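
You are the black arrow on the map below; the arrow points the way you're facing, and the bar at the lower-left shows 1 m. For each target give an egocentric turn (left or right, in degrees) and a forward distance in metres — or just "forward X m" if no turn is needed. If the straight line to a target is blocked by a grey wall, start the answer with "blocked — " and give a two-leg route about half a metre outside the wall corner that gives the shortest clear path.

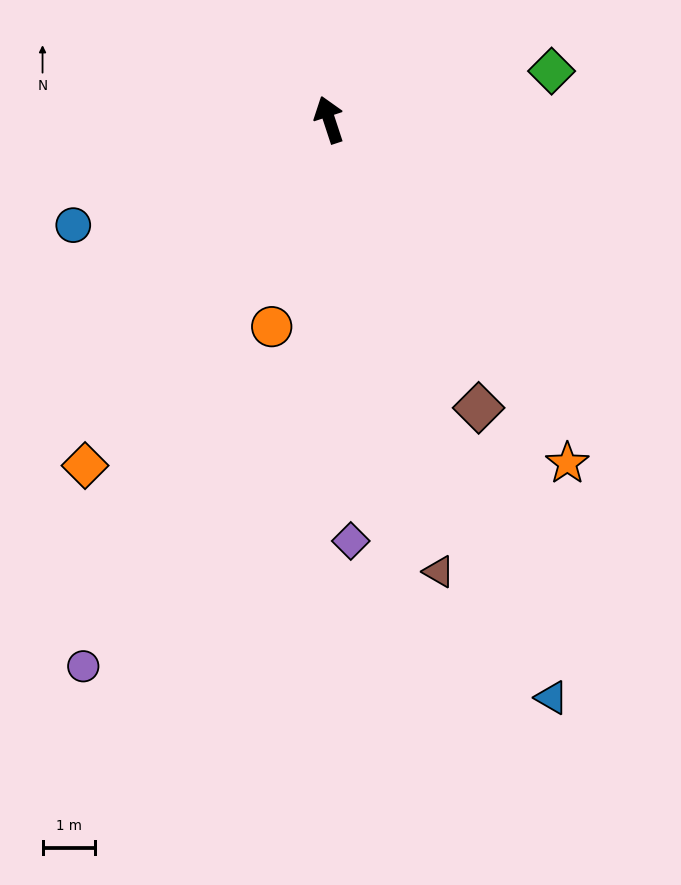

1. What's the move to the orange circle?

turn left 146°, forward 4.1 m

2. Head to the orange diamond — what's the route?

turn left 127°, forward 8.0 m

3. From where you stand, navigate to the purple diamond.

turn left 165°, forward 8.0 m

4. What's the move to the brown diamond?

turn right 171°, forward 6.1 m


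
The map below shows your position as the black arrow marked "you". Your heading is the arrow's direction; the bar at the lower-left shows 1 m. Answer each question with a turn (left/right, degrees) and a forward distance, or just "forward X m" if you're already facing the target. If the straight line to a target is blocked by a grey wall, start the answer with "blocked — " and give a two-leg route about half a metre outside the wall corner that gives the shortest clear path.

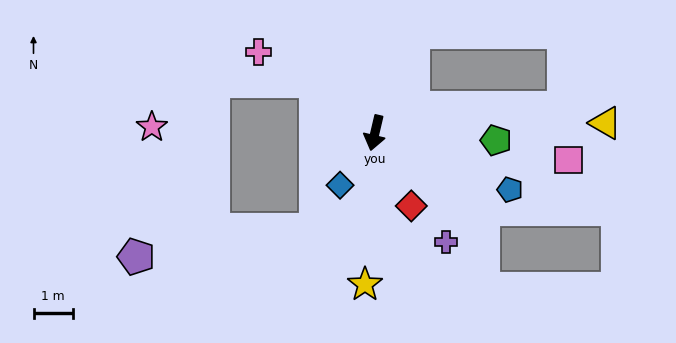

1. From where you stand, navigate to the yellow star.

turn left 9°, forward 3.8 m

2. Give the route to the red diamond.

turn left 40°, forward 2.1 m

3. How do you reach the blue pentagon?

turn left 80°, forward 3.7 m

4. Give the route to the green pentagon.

turn left 100°, forward 3.1 m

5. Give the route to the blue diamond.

turn right 20°, forward 1.6 m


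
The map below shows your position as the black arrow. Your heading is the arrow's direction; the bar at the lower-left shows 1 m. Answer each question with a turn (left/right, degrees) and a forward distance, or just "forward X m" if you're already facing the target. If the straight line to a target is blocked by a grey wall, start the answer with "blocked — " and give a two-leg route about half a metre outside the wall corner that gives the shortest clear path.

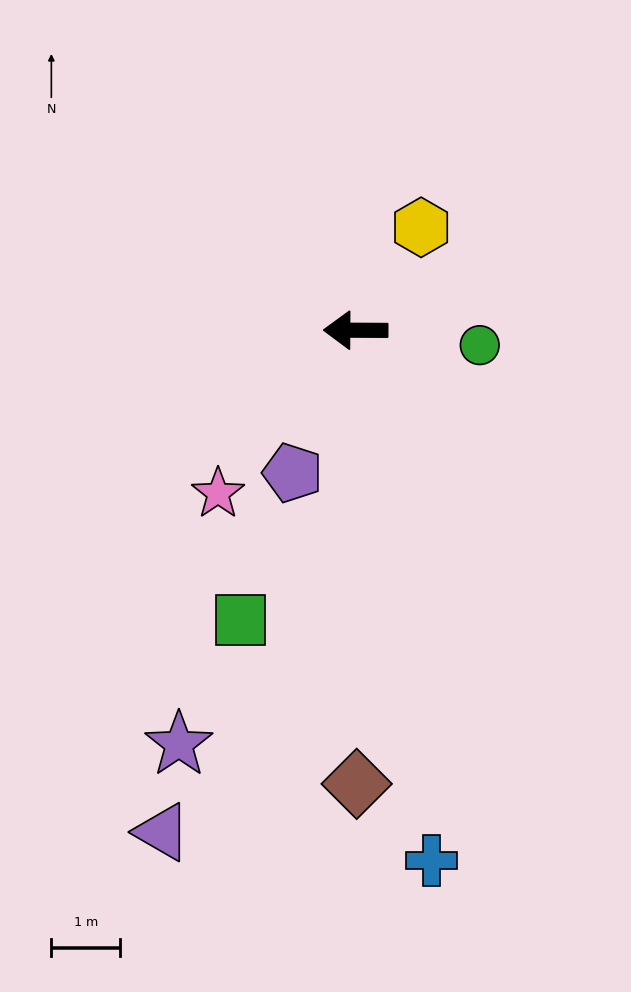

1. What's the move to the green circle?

turn left 173°, forward 1.8 m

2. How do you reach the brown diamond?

turn left 90°, forward 6.6 m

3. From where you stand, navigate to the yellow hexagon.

turn right 122°, forward 1.8 m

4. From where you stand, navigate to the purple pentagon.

turn left 66°, forward 2.3 m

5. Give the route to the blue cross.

turn left 98°, forward 7.8 m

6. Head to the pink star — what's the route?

turn left 50°, forward 3.1 m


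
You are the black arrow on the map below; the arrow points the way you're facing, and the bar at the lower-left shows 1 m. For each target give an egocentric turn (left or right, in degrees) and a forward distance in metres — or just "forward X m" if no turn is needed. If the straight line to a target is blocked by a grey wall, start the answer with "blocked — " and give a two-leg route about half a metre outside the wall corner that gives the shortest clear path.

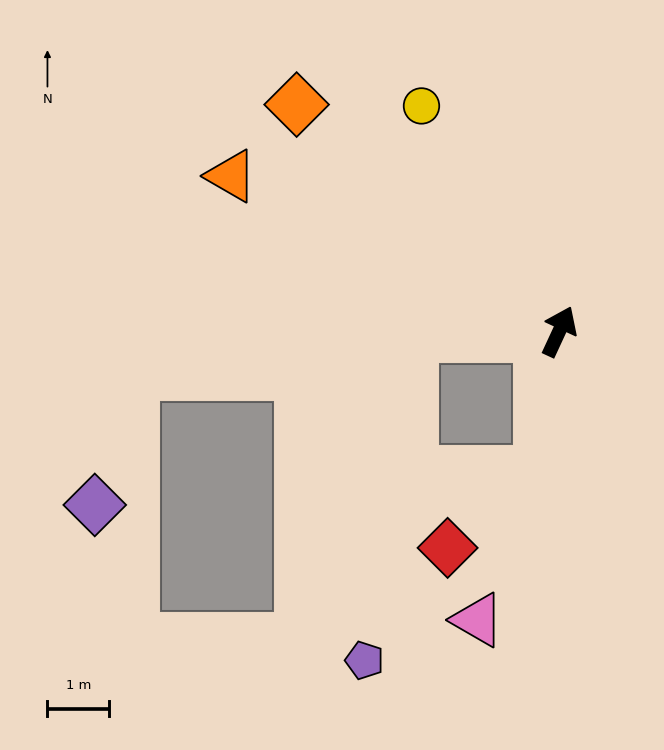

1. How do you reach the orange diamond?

turn left 74°, forward 5.6 m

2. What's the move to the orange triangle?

turn left 90°, forward 5.9 m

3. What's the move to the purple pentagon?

blocked — turn left 117°, forward 2.4 m, then turn left 79°, forward 5.3 m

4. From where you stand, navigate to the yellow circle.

turn left 56°, forward 4.3 m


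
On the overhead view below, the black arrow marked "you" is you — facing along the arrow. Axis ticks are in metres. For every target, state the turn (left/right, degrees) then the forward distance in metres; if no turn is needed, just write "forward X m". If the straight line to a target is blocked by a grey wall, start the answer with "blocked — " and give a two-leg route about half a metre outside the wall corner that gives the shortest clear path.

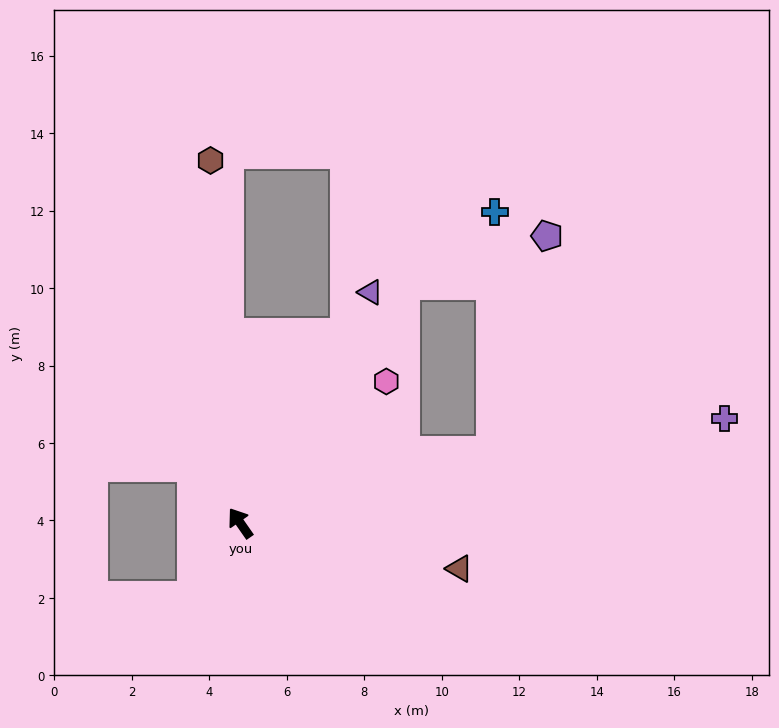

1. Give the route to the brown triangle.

turn right 137°, forward 5.8 m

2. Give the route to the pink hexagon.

turn right 81°, forward 5.3 m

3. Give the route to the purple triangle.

turn right 64°, forward 6.8 m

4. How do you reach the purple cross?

turn right 113°, forward 12.8 m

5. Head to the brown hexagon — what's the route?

turn right 30°, forward 9.4 m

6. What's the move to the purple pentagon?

blocked — turn right 69°, forward 7.5 m, then turn right 37°, forward 3.9 m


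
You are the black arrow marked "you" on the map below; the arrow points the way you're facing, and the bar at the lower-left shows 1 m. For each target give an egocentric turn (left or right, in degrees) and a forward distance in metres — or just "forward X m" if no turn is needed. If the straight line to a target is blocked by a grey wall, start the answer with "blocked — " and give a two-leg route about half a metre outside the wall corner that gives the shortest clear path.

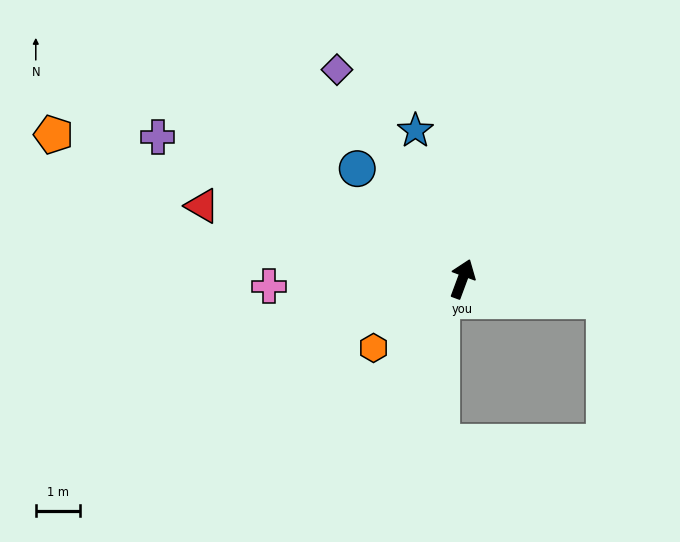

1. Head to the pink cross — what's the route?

turn left 113°, forward 4.4 m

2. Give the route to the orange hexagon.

turn left 148°, forward 2.5 m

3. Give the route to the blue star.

turn left 38°, forward 3.5 m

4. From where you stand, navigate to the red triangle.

turn left 95°, forward 6.1 m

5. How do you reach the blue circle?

turn left 64°, forward 3.4 m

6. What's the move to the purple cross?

turn left 85°, forward 7.6 m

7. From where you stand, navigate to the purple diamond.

turn left 51°, forward 5.5 m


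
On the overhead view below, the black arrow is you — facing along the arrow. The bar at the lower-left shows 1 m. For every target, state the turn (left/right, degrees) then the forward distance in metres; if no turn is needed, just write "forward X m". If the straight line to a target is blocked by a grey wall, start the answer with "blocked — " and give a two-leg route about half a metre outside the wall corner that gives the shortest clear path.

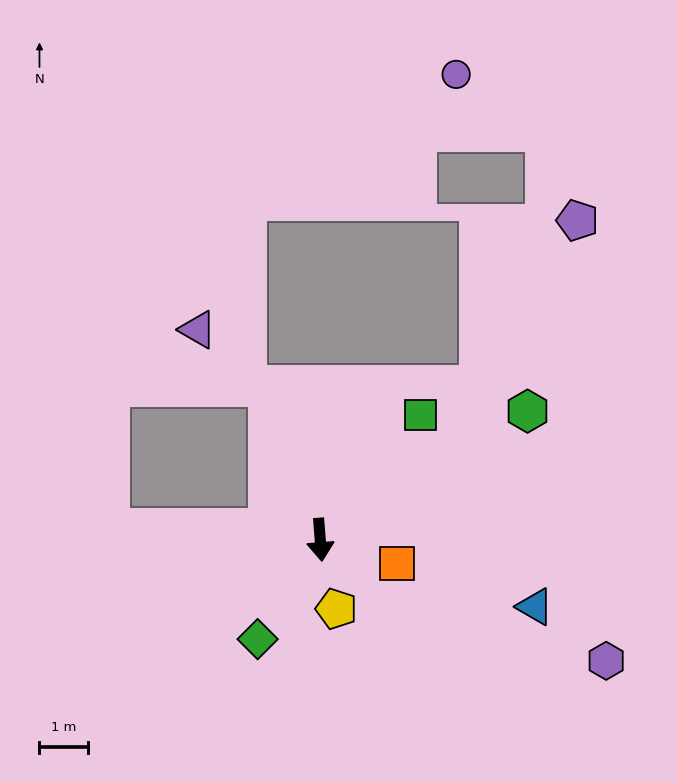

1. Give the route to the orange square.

turn left 68°, forward 1.7 m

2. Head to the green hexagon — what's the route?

turn left 117°, forward 5.1 m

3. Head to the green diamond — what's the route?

turn right 37°, forward 2.4 m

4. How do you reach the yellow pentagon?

turn left 9°, forward 1.5 m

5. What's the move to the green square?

turn left 137°, forward 3.3 m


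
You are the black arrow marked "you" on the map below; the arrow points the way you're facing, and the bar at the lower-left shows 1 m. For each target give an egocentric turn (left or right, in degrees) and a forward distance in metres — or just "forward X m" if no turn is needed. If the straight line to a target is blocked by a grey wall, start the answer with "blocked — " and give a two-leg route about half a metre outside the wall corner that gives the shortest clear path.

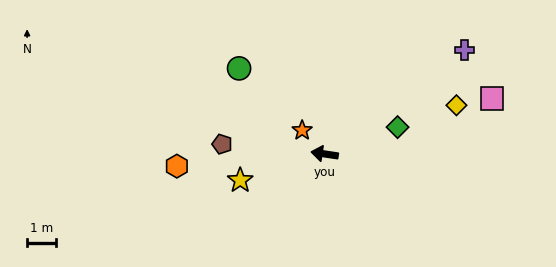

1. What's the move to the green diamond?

turn right 151°, forward 2.7 m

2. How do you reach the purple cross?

turn right 135°, forward 6.0 m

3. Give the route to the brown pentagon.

turn left 3°, forward 3.5 m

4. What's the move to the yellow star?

turn left 26°, forward 3.0 m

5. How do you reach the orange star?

turn right 38°, forward 1.1 m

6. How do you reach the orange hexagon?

turn left 13°, forward 5.1 m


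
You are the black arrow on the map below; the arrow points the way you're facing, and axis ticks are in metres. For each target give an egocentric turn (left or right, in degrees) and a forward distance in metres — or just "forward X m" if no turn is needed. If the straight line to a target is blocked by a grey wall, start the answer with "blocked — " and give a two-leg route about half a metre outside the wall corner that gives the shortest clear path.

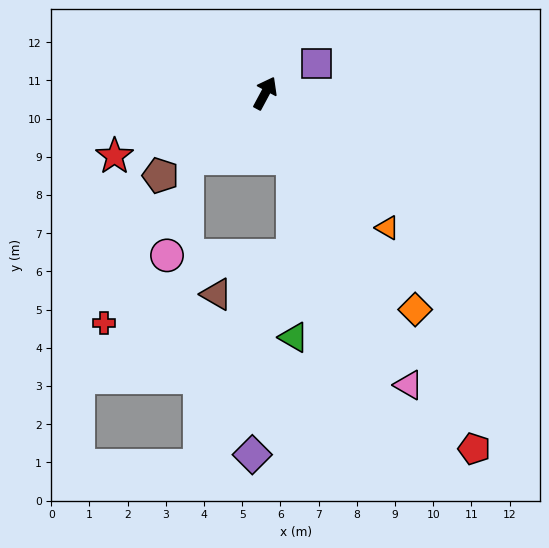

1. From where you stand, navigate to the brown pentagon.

turn left 156°, forward 3.5 m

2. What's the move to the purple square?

turn right 32°, forward 1.6 m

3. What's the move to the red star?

turn left 141°, forward 4.3 m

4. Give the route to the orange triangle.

turn right 110°, forward 4.8 m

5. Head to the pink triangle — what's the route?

turn right 126°, forward 8.5 m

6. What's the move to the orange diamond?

turn right 117°, forward 6.9 m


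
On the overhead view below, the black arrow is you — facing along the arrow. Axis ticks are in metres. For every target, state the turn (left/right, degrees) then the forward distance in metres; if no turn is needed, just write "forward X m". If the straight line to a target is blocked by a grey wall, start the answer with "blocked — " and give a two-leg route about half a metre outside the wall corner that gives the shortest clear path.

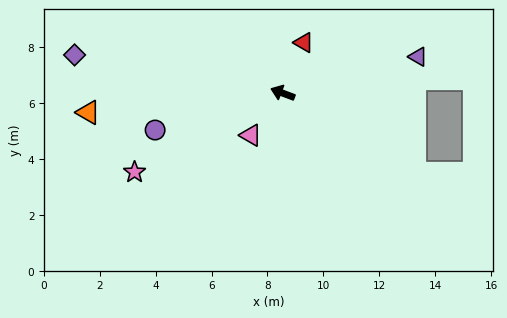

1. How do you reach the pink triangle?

turn left 73°, forward 1.9 m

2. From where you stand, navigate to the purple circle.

turn left 37°, forward 4.7 m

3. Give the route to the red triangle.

turn right 92°, forward 2.0 m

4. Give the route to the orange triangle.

turn left 26°, forward 7.0 m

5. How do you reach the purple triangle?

turn right 144°, forward 5.0 m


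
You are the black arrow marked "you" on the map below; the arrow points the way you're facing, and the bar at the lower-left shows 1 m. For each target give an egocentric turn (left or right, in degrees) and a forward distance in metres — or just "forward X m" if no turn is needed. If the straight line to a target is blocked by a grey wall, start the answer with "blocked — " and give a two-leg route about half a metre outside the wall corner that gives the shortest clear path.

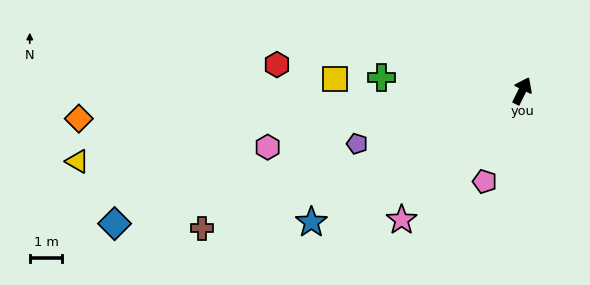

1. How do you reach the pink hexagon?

turn left 129°, forward 8.0 m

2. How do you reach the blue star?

turn left 148°, forward 7.6 m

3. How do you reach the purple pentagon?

turn left 134°, forward 5.3 m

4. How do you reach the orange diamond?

turn left 120°, forward 13.7 m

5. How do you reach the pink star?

turn left 163°, forward 5.4 m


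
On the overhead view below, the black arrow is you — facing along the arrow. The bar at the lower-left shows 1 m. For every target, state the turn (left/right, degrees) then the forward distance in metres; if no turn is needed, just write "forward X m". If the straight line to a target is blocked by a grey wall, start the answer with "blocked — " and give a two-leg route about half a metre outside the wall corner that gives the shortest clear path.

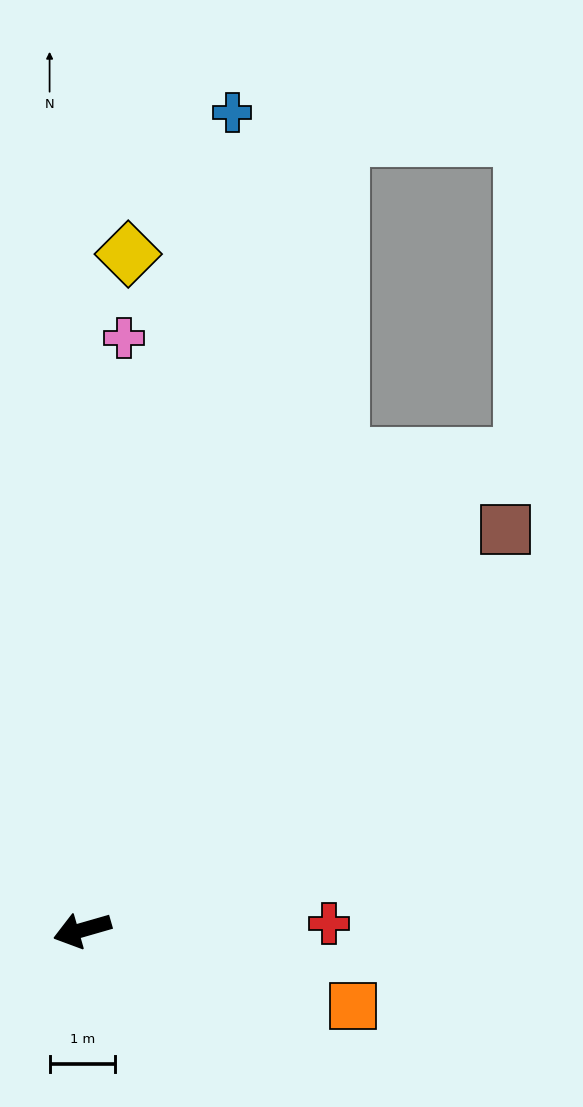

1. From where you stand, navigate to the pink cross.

turn right 110°, forward 9.1 m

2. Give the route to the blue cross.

turn right 116°, forward 12.7 m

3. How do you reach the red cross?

turn left 165°, forward 3.8 m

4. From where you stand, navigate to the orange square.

turn left 148°, forward 4.3 m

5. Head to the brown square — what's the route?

turn right 153°, forward 8.9 m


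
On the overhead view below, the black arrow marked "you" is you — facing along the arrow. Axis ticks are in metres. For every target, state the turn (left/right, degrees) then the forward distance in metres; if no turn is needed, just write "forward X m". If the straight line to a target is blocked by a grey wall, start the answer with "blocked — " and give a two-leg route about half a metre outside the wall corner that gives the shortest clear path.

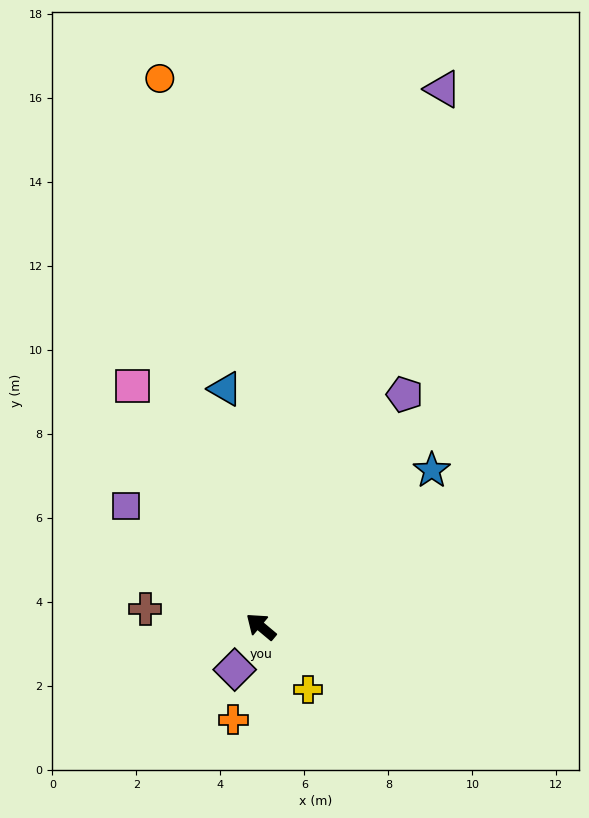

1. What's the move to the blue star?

turn right 98°, forward 5.5 m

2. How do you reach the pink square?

turn right 22°, forward 6.5 m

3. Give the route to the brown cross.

turn left 31°, forward 2.8 m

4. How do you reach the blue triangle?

turn right 42°, forward 5.7 m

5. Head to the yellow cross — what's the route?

turn left 167°, forward 1.9 m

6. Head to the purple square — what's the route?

forward 4.3 m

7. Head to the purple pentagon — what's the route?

turn right 82°, forward 6.5 m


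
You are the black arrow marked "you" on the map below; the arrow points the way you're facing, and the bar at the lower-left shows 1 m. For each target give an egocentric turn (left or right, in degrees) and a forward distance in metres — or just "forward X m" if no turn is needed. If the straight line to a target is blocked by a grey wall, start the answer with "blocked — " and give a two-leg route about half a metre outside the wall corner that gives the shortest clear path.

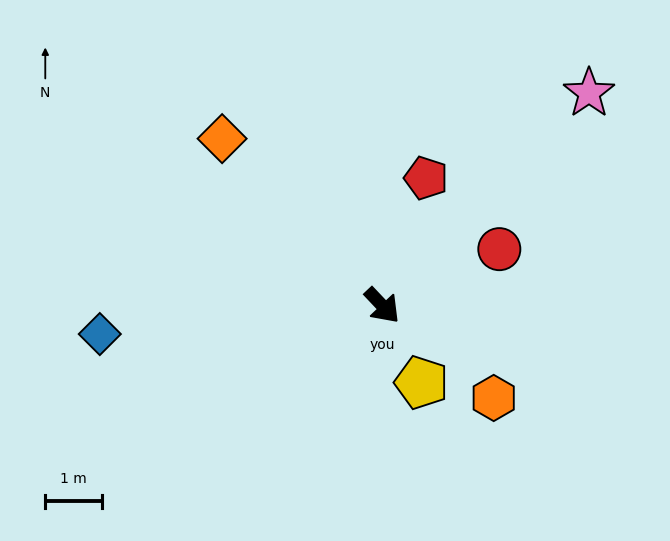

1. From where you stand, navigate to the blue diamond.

turn right 128°, forward 5.0 m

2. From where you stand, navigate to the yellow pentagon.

turn right 16°, forward 1.5 m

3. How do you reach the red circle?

turn left 72°, forward 2.3 m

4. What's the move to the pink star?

turn left 92°, forward 5.2 m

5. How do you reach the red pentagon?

turn left 118°, forward 2.4 m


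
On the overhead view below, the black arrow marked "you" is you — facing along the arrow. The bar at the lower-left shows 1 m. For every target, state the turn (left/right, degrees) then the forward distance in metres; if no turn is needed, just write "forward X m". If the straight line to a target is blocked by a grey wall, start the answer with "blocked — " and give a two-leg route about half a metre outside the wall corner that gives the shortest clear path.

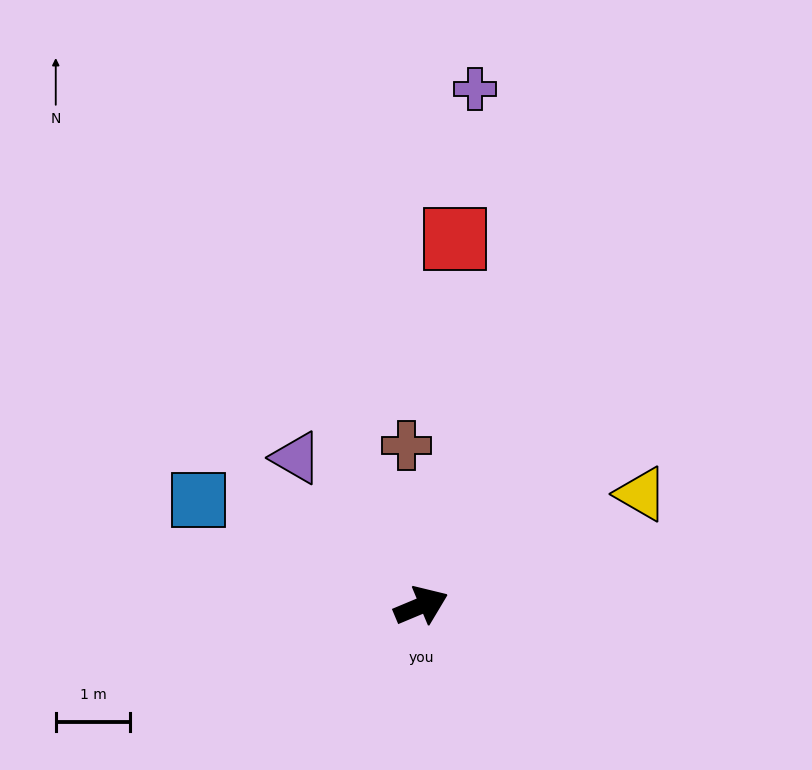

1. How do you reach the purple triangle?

turn left 107°, forward 2.6 m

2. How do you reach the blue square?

turn left 132°, forward 3.3 m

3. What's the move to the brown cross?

turn left 72°, forward 2.2 m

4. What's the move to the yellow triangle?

turn left 4°, forward 3.3 m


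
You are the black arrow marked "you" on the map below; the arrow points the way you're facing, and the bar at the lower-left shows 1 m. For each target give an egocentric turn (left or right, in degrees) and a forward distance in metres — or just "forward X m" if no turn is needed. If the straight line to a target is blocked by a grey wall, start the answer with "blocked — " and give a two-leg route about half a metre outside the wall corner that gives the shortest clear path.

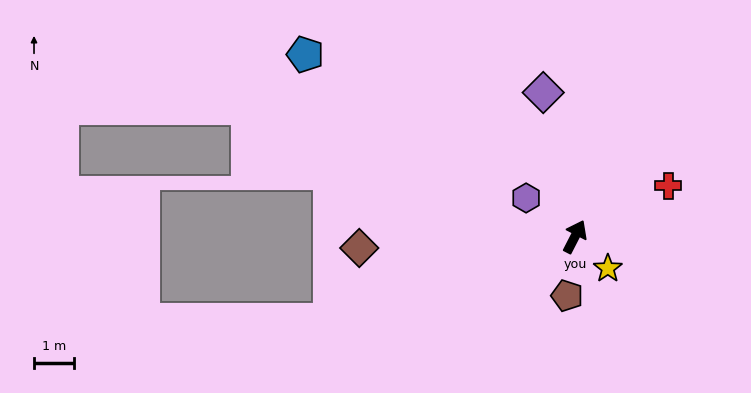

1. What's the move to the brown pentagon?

turn right 160°, forward 1.5 m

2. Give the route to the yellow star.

turn right 107°, forward 1.1 m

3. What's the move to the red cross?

turn right 34°, forward 2.7 m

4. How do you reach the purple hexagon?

turn left 79°, forward 1.6 m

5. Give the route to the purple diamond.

turn left 40°, forward 3.7 m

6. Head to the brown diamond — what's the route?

turn left 120°, forward 5.4 m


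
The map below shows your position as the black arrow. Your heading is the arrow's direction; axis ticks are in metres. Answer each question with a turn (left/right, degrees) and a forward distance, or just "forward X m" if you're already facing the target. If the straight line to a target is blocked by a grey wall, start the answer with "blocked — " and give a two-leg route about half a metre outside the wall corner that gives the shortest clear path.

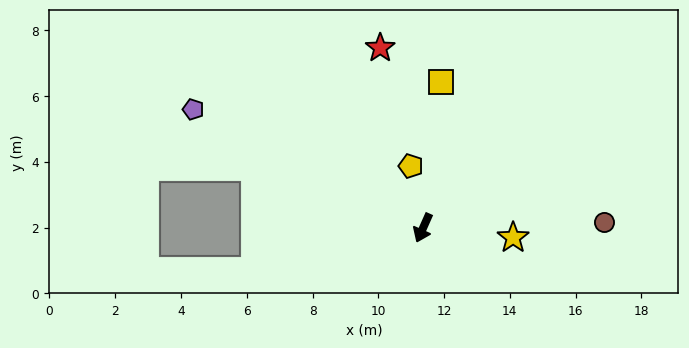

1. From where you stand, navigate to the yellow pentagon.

turn right 145°, forward 1.9 m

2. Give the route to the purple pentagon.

turn right 93°, forward 7.9 m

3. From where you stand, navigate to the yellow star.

turn left 108°, forward 2.8 m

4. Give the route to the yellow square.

turn right 163°, forward 4.5 m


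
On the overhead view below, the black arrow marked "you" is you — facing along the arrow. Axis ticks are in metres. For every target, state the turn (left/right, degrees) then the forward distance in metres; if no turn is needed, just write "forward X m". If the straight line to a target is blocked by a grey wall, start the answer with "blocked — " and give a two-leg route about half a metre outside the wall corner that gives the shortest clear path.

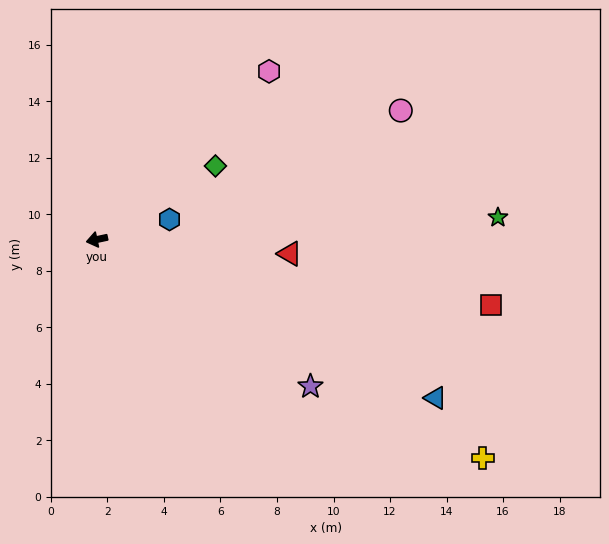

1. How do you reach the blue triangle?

turn left 143°, forward 13.2 m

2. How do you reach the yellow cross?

turn left 138°, forward 15.7 m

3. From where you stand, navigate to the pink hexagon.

turn right 148°, forward 8.5 m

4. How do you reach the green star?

turn left 171°, forward 14.2 m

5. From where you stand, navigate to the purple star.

turn left 133°, forward 9.2 m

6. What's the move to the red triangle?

turn left 164°, forward 6.8 m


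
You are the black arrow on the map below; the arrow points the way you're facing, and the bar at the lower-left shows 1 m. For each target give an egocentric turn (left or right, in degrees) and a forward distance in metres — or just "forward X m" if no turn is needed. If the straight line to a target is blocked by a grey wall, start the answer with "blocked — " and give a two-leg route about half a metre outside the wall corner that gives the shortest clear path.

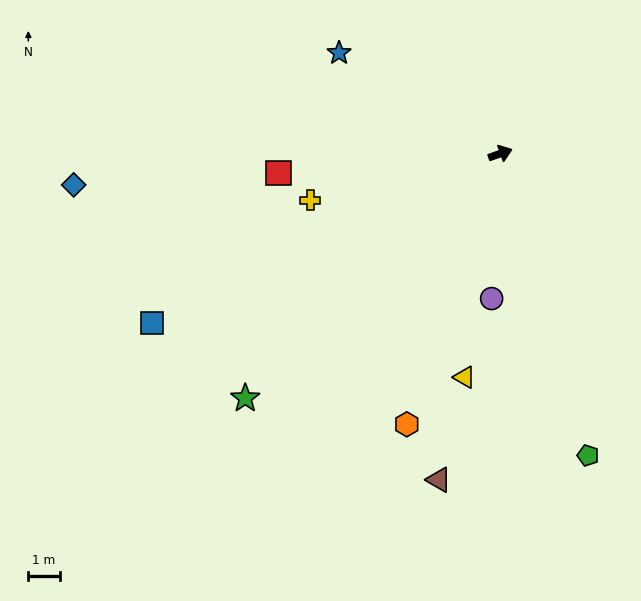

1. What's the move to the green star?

turn right 156°, forward 11.3 m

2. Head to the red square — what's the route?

turn left 166°, forward 7.1 m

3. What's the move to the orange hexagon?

turn right 129°, forward 9.2 m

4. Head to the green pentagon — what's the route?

turn right 93°, forward 10.1 m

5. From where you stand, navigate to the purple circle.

turn right 113°, forward 4.6 m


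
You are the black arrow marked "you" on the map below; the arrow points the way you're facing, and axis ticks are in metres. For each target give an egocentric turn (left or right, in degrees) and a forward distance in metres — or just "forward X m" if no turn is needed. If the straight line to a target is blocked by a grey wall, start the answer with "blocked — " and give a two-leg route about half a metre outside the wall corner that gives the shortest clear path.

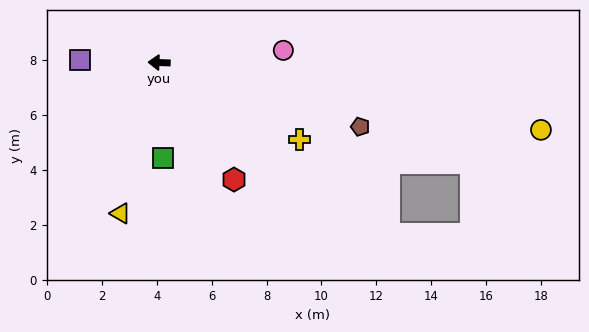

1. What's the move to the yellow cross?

turn left 153°, forward 5.8 m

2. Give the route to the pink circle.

turn right 172°, forward 4.5 m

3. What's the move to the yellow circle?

turn left 172°, forward 14.1 m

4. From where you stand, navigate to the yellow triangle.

turn left 78°, forward 5.7 m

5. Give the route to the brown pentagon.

turn left 164°, forward 7.7 m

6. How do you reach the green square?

turn left 94°, forward 3.5 m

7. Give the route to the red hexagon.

turn left 125°, forward 5.1 m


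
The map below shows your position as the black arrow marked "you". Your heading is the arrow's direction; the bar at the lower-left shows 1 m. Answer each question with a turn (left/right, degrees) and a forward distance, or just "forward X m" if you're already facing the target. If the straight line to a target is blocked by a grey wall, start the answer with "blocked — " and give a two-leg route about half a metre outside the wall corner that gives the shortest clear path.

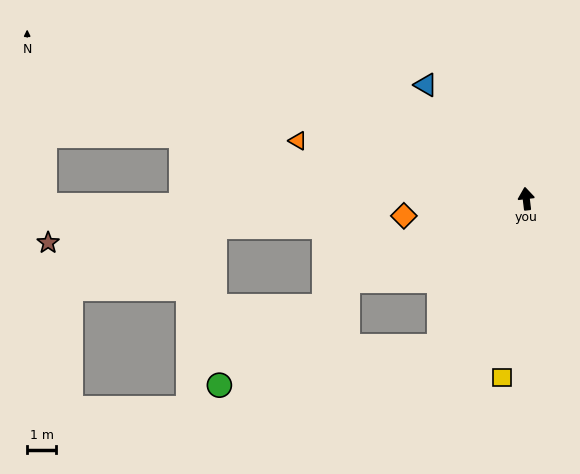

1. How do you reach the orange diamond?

turn left 91°, forward 4.3 m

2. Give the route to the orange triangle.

turn left 69°, forward 8.2 m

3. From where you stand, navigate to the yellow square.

turn left 166°, forward 6.3 m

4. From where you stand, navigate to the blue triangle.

turn left 35°, forward 5.3 m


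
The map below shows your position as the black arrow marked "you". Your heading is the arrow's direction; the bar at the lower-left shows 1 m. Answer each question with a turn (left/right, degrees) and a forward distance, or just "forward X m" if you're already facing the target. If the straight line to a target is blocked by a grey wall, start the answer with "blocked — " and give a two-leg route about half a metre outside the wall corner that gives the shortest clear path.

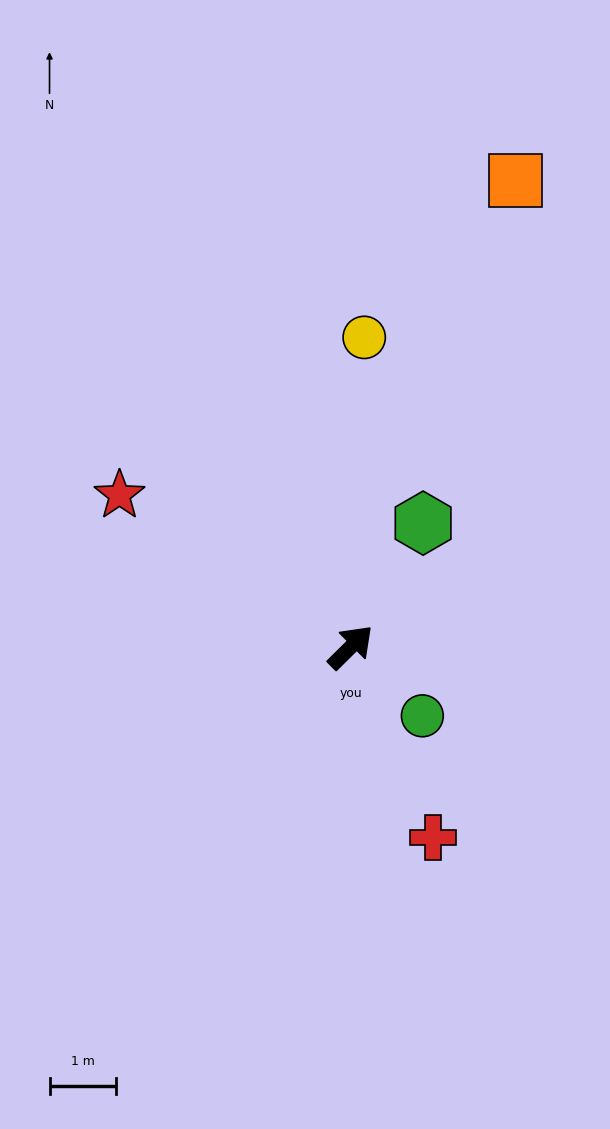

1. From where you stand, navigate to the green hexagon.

turn left 15°, forward 2.2 m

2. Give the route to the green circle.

turn right 89°, forward 1.5 m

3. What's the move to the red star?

turn left 102°, forward 4.2 m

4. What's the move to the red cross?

turn right 111°, forward 3.1 m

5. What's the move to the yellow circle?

turn left 43°, forward 4.7 m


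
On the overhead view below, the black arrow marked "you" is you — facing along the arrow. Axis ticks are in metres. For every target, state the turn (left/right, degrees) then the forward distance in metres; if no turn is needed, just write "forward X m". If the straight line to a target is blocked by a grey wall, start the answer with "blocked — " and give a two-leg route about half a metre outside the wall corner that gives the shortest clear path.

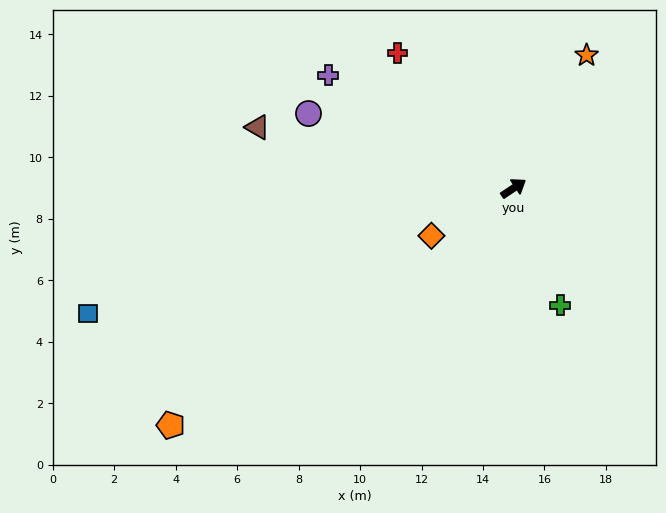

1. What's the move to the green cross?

turn right 102°, forward 4.1 m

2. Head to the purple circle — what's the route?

turn left 126°, forward 7.1 m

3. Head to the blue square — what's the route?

turn left 163°, forward 14.4 m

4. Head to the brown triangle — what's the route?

turn left 133°, forward 8.6 m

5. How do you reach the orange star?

turn left 28°, forward 4.9 m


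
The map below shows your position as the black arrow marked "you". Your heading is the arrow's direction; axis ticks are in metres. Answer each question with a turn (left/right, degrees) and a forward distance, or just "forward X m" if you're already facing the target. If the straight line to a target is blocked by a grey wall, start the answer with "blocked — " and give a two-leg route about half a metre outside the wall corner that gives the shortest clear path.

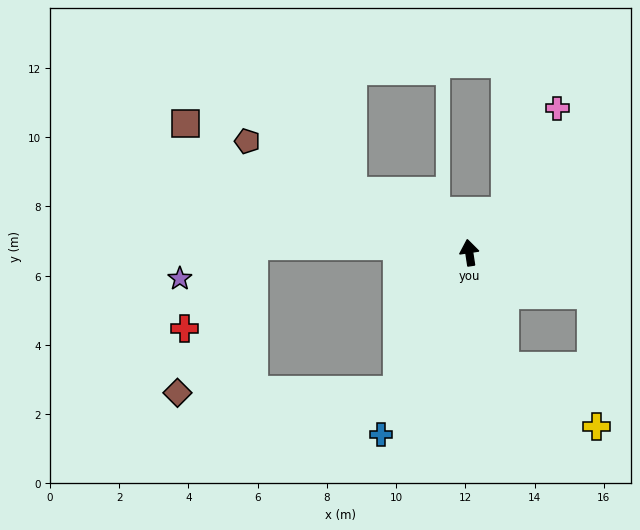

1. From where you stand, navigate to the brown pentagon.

turn left 55°, forward 7.2 m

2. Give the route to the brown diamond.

blocked — turn left 144°, forward 4.5 m, then turn right 62°, forward 6.3 m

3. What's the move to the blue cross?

turn left 145°, forward 5.8 m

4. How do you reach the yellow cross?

blocked — turn right 171°, forward 3.4 m, then turn left 39°, forward 3.2 m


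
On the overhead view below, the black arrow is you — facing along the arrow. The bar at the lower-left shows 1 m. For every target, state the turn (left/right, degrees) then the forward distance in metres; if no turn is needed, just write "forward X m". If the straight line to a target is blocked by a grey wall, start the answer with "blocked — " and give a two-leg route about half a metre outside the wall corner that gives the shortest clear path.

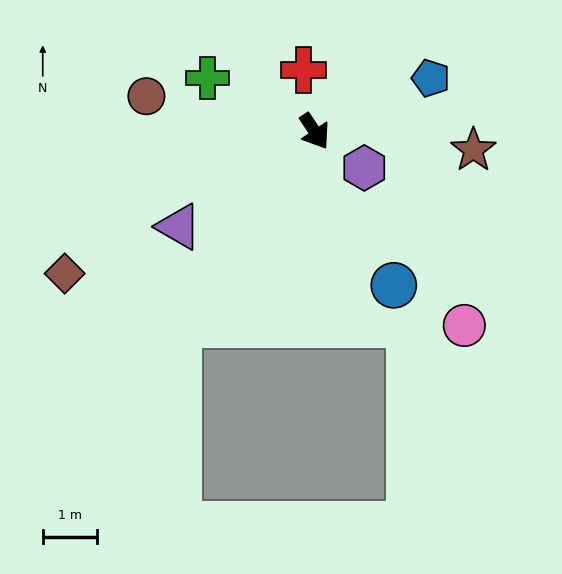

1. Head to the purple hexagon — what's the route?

turn left 20°, forward 1.1 m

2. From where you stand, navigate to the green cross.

turn right 150°, forward 2.2 m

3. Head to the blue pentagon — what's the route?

turn left 81°, forward 2.3 m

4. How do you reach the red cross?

turn left 157°, forward 1.1 m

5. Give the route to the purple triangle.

turn right 89°, forward 3.0 m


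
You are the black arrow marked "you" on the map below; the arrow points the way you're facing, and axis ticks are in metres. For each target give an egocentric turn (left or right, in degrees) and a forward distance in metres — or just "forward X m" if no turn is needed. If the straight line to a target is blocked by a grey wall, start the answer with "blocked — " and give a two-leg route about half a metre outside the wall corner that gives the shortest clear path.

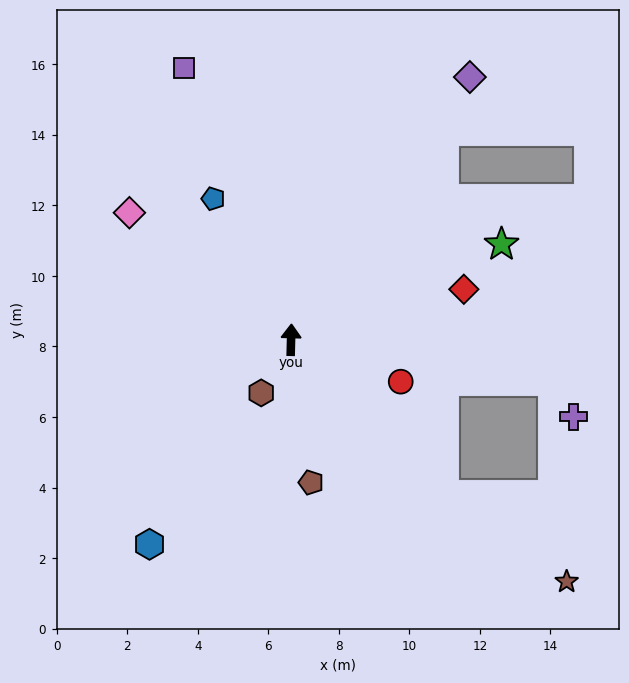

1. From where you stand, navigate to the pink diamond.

turn left 53°, forward 5.8 m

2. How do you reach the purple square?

turn left 23°, forward 8.3 m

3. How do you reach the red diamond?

turn right 72°, forward 5.1 m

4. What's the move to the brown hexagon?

turn left 152°, forward 1.7 m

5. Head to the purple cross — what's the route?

blocked — turn right 98°, forward 7.5 m, then turn right 50°, forward 1.2 m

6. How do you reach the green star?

turn right 64°, forward 6.6 m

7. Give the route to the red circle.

turn right 109°, forward 3.3 m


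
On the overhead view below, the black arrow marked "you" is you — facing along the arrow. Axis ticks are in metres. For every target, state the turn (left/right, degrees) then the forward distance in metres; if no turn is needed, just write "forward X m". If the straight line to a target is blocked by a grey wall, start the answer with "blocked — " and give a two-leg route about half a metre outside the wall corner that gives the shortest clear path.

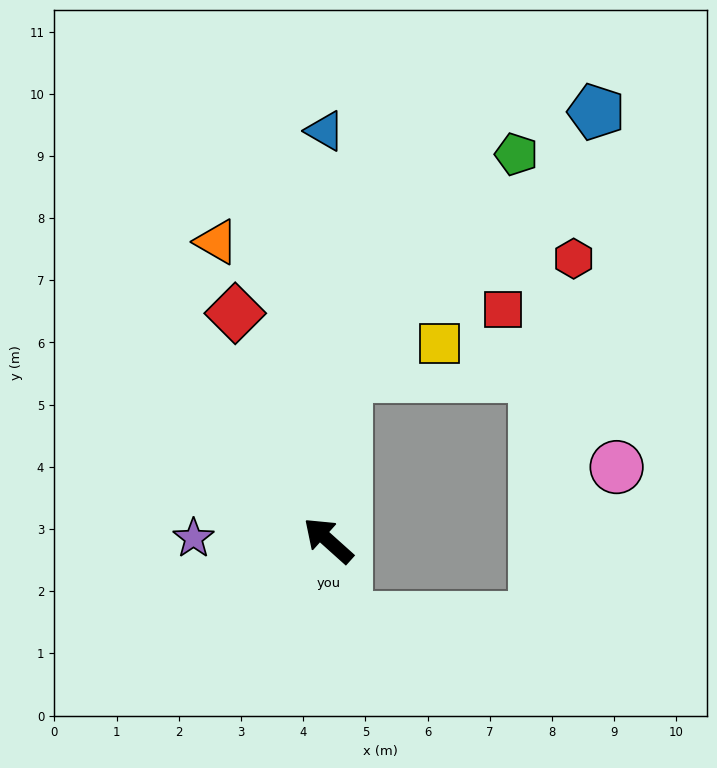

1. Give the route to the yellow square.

blocked — turn right 54°, forward 2.7 m, then turn right 65°, forward 1.6 m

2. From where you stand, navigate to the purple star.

turn left 41°, forward 2.2 m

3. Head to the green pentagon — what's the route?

blocked — turn right 54°, forward 2.7 m, then turn right 32°, forward 4.5 m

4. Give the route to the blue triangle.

turn right 48°, forward 6.6 m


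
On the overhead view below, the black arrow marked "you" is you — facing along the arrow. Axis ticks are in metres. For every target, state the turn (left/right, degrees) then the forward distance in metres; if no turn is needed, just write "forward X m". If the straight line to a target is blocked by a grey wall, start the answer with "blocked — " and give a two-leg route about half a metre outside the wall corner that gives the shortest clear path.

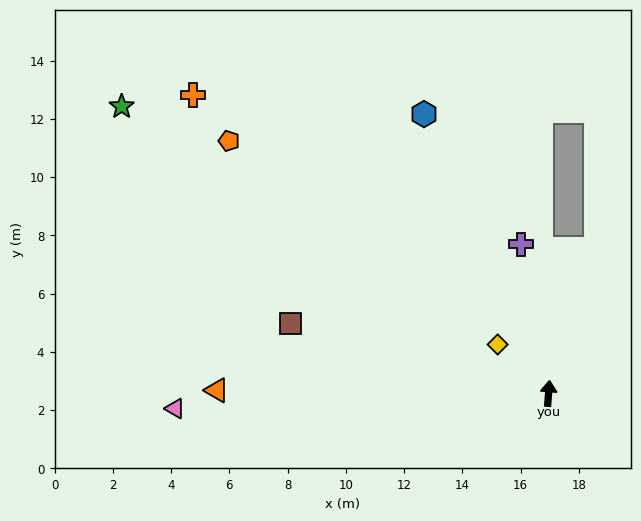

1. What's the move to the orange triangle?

turn left 94°, forward 11.4 m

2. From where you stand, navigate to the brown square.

turn left 79°, forward 9.2 m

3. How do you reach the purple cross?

turn left 15°, forward 5.2 m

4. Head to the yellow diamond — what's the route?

turn left 51°, forward 2.4 m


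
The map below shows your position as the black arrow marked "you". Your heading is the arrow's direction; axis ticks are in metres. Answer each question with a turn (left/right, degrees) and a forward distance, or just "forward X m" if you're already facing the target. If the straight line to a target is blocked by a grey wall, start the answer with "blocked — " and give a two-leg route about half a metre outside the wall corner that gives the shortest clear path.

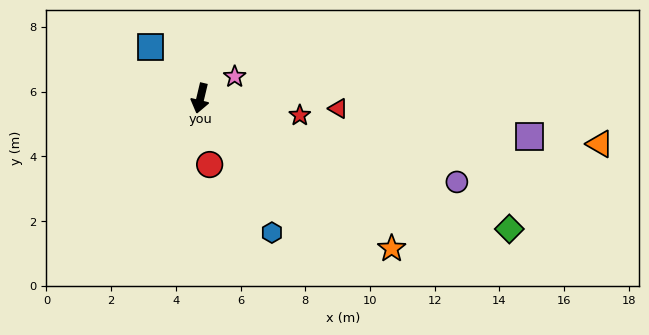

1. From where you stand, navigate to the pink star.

turn left 136°, forward 1.3 m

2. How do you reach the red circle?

turn left 21°, forward 2.1 m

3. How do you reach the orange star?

turn left 65°, forward 7.5 m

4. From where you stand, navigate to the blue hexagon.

turn left 41°, forward 4.7 m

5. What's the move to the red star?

turn left 94°, forward 3.1 m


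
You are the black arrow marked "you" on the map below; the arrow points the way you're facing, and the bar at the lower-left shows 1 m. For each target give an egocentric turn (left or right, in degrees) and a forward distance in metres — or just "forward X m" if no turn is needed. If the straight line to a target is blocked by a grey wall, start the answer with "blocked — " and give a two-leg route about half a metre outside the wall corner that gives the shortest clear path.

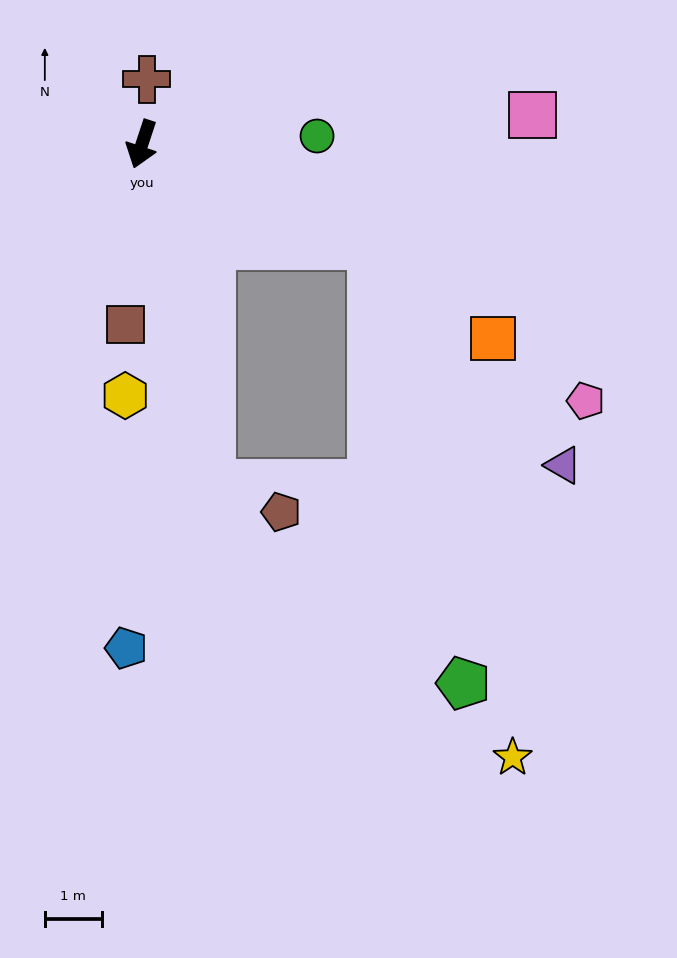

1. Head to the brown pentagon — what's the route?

blocked — turn left 30°, forward 6.1 m, then turn left 56°, forward 1.3 m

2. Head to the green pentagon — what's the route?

blocked — turn left 84°, forward 4.4 m, then turn right 54°, forward 7.9 m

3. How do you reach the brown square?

turn left 13°, forward 3.2 m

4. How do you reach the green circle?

turn left 111°, forward 3.1 m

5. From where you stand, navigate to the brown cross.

turn right 166°, forward 1.1 m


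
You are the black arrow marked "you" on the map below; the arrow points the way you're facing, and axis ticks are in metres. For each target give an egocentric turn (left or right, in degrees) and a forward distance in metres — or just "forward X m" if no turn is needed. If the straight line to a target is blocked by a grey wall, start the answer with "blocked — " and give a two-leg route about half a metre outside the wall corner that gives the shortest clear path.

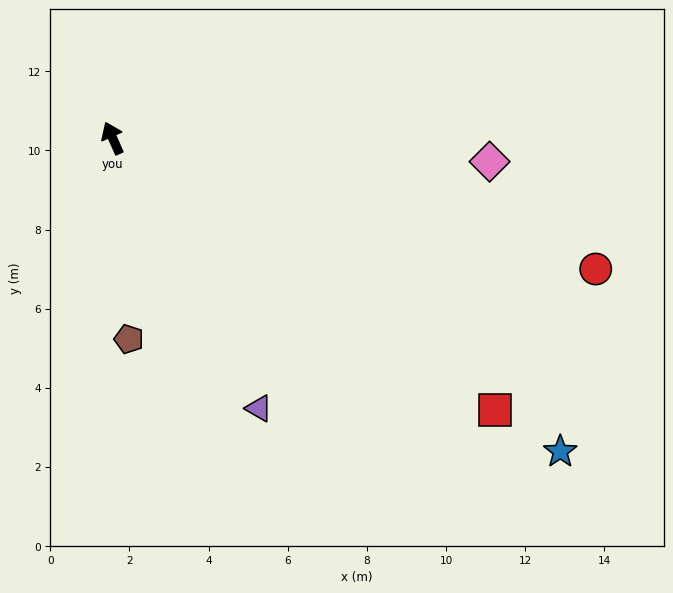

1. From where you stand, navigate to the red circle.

turn right 129°, forward 12.6 m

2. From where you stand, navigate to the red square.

turn right 149°, forward 11.9 m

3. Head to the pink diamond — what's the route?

turn right 117°, forward 9.5 m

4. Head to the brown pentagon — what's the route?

turn left 161°, forward 5.1 m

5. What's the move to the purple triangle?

turn right 175°, forward 7.8 m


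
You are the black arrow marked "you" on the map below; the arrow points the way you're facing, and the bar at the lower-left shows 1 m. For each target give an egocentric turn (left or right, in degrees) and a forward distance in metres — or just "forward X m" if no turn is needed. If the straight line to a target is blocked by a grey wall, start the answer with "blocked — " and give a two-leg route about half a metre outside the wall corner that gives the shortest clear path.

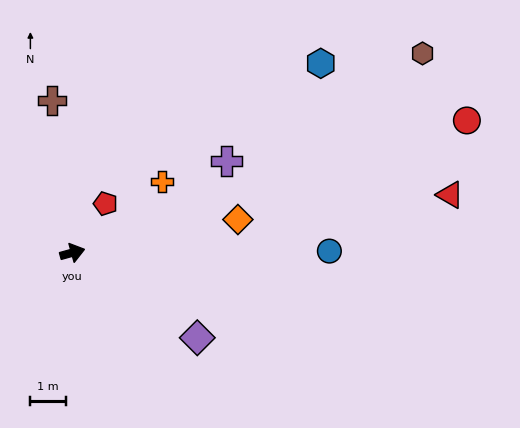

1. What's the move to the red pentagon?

turn left 40°, forward 1.7 m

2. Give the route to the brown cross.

turn left 82°, forward 4.3 m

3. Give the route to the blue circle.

turn right 15°, forward 7.2 m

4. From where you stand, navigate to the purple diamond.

turn right 50°, forward 4.2 m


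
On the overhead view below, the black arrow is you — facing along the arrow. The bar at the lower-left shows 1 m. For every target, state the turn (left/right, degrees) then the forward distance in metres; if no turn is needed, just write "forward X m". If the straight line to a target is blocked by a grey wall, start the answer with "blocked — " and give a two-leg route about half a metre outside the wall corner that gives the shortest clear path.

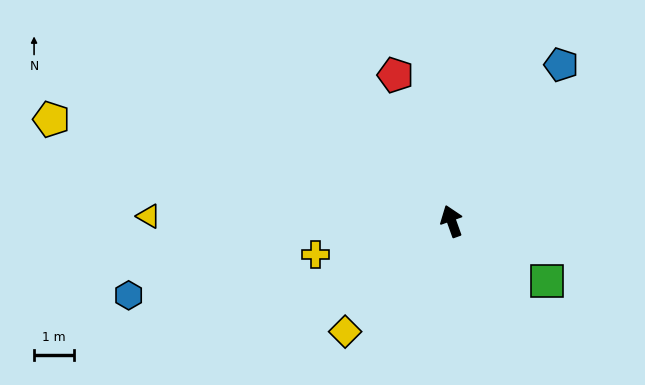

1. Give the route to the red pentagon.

forward 3.9 m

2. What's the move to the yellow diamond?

turn left 116°, forward 3.8 m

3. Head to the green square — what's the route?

turn right 142°, forward 2.8 m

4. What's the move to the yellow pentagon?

turn left 56°, forward 10.2 m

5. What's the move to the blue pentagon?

turn right 55°, forward 4.7 m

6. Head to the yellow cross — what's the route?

turn left 84°, forward 3.5 m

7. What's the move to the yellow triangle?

turn left 69°, forward 7.5 m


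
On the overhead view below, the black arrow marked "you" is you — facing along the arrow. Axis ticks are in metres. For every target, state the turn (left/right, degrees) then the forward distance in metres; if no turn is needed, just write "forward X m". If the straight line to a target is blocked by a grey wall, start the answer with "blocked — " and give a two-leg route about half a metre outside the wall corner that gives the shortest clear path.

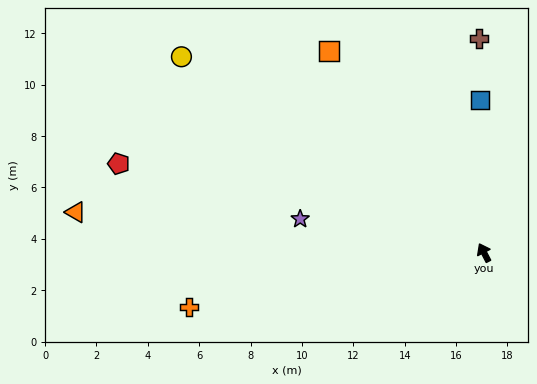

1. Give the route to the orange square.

turn left 10°, forward 9.9 m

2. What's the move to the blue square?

turn right 26°, forward 6.0 m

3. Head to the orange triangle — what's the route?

turn left 57°, forward 16.0 m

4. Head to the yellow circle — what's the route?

turn left 30°, forward 14.0 m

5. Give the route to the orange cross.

turn left 73°, forward 11.7 m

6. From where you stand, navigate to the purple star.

turn left 52°, forward 7.3 m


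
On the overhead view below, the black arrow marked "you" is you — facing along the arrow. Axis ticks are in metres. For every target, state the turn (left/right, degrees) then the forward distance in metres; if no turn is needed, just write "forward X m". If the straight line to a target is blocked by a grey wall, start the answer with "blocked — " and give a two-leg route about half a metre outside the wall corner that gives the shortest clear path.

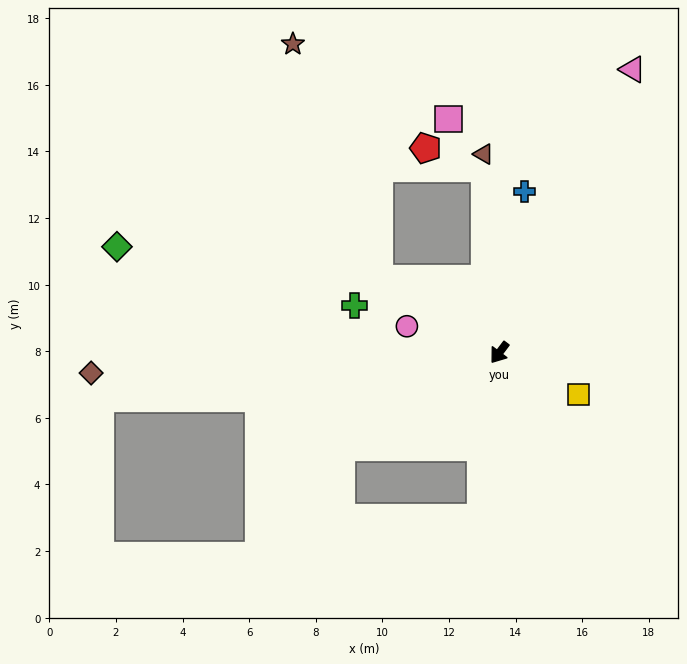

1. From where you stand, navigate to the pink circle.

turn right 69°, forward 2.9 m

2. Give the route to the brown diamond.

turn right 50°, forward 12.3 m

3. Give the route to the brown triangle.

turn right 138°, forward 6.0 m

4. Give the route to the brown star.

blocked — turn right 85°, forward 4.2 m, then turn right 38°, forward 7.5 m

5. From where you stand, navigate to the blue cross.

turn right 152°, forward 4.9 m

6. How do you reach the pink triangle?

turn right 168°, forward 9.4 m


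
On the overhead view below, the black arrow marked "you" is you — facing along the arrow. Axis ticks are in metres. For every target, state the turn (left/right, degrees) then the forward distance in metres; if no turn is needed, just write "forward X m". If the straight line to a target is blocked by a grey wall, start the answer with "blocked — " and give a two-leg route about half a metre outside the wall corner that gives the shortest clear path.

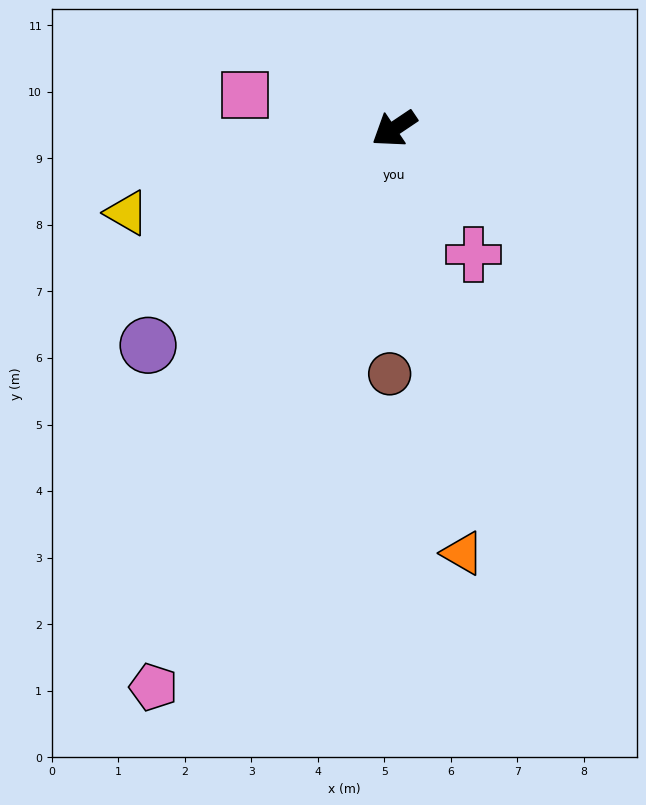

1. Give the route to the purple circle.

turn left 7°, forward 4.9 m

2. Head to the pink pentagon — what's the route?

turn left 33°, forward 9.1 m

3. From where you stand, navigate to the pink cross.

turn left 88°, forward 2.2 m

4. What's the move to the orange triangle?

turn left 65°, forward 6.5 m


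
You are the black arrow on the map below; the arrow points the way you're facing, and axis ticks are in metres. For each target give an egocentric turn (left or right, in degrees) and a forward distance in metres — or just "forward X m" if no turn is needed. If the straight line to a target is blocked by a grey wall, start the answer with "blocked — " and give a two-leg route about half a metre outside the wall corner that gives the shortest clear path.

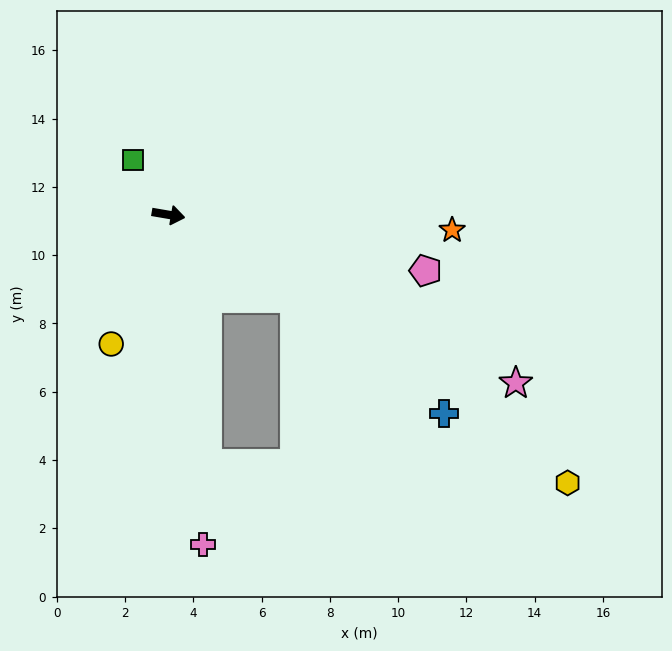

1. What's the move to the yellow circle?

turn right 104°, forward 4.1 m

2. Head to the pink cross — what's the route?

turn right 74°, forward 9.7 m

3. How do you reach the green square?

turn left 133°, forward 1.9 m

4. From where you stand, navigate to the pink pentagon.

turn right 3°, forward 7.7 m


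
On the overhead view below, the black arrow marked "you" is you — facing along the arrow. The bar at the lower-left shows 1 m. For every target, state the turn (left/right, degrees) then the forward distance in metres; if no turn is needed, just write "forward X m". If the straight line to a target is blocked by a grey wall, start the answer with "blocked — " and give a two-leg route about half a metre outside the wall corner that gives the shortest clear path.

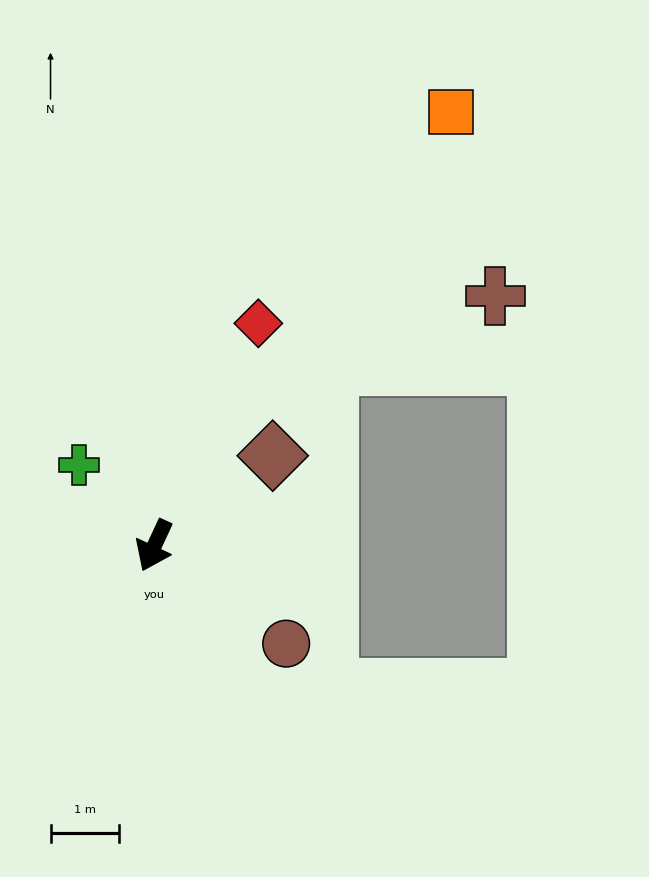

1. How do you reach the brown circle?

turn left 78°, forward 2.4 m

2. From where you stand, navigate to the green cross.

turn right 112°, forward 1.6 m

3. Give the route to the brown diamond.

turn left 152°, forward 2.2 m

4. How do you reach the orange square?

turn left 171°, forward 7.6 m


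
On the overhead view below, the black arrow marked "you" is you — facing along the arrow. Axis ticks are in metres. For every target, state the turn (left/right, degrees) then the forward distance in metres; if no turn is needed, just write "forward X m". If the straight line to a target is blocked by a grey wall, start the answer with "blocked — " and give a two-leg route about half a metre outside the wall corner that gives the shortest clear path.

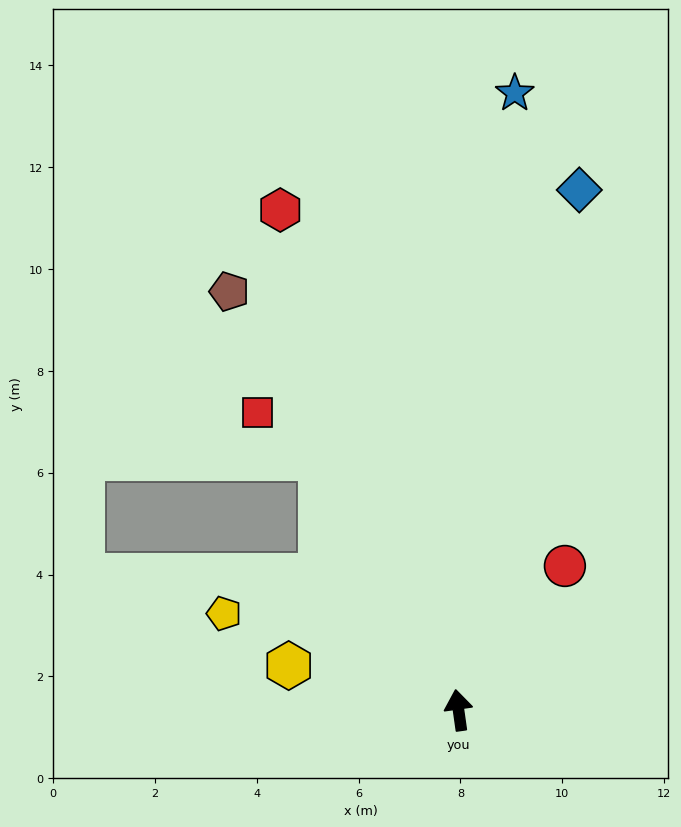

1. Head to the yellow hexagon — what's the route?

turn left 67°, forward 3.4 m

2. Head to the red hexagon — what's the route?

turn left 12°, forward 10.4 m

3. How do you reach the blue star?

turn right 13°, forward 12.2 m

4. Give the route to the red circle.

turn right 44°, forward 3.5 m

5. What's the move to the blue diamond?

turn right 21°, forward 10.5 m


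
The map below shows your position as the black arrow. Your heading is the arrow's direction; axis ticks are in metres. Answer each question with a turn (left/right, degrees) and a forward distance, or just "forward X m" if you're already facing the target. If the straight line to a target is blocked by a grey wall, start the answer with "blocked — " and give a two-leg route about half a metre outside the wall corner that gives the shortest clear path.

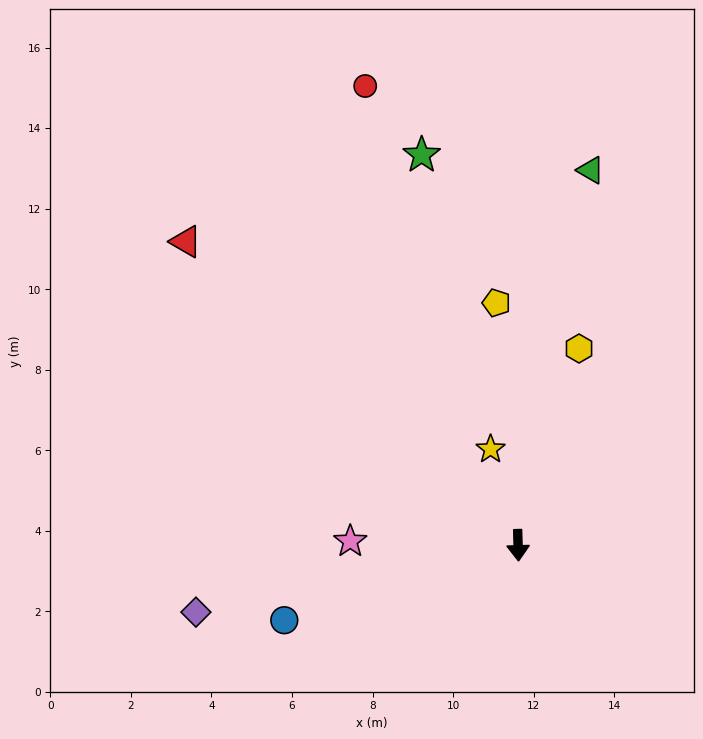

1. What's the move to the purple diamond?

turn right 80°, forward 8.2 m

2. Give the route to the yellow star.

turn right 166°, forward 2.5 m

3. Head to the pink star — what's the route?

turn right 93°, forward 4.2 m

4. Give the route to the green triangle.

turn left 167°, forward 9.5 m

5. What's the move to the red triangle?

turn right 134°, forward 11.2 m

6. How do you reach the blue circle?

turn right 74°, forward 6.1 m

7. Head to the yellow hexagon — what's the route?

turn left 161°, forward 5.1 m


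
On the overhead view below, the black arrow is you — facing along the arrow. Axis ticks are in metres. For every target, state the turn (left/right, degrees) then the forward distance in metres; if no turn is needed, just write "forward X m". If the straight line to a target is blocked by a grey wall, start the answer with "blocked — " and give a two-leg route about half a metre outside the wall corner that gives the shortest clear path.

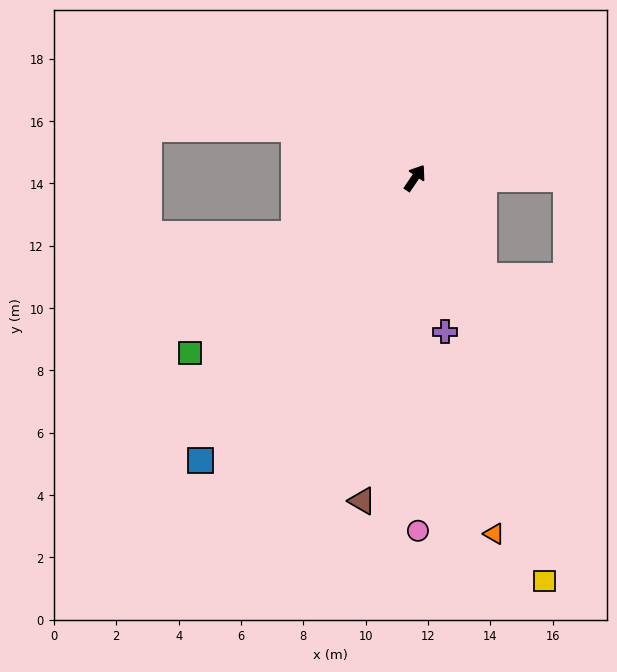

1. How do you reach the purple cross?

turn right 135°, forward 5.0 m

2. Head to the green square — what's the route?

turn left 162°, forward 9.2 m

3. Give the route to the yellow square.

turn right 128°, forward 13.6 m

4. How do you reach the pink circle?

turn right 145°, forward 11.3 m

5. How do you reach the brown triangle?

turn right 155°, forward 10.5 m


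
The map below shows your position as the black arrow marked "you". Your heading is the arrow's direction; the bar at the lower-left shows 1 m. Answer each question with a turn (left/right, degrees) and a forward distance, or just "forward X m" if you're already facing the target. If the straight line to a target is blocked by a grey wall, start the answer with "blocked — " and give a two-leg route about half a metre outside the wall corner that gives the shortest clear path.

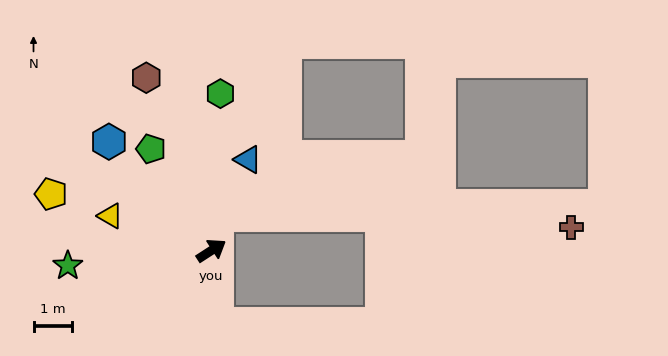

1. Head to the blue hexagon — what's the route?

turn left 100°, forward 3.9 m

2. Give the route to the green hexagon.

turn left 54°, forward 4.1 m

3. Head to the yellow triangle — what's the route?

turn left 128°, forward 2.8 m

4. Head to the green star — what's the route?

turn left 153°, forward 3.8 m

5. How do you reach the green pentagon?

turn left 88°, forward 3.1 m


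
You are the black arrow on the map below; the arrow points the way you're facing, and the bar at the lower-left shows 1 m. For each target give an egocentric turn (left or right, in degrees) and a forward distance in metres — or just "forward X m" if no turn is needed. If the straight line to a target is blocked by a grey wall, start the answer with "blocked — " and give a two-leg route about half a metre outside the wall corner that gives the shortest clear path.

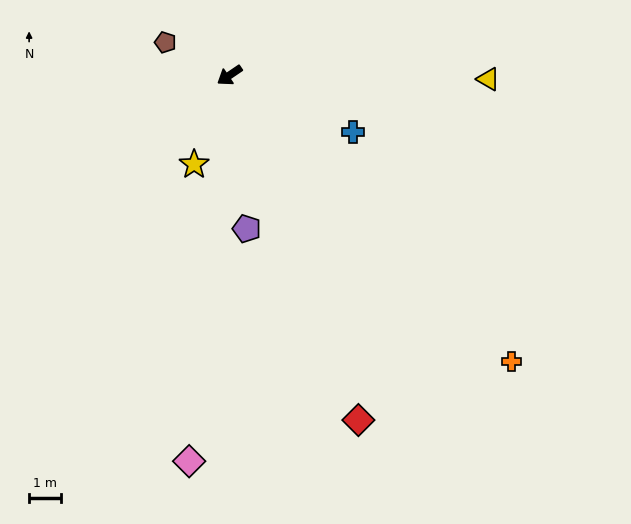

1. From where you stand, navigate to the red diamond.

turn left 76°, forward 11.5 m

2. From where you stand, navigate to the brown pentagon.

turn right 61°, forward 2.3 m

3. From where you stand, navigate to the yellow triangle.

turn left 145°, forward 8.1 m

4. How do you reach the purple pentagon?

turn left 62°, forward 4.8 m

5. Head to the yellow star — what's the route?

turn left 34°, forward 3.0 m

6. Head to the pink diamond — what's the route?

turn left 50°, forward 12.2 m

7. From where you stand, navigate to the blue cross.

turn left 121°, forward 4.3 m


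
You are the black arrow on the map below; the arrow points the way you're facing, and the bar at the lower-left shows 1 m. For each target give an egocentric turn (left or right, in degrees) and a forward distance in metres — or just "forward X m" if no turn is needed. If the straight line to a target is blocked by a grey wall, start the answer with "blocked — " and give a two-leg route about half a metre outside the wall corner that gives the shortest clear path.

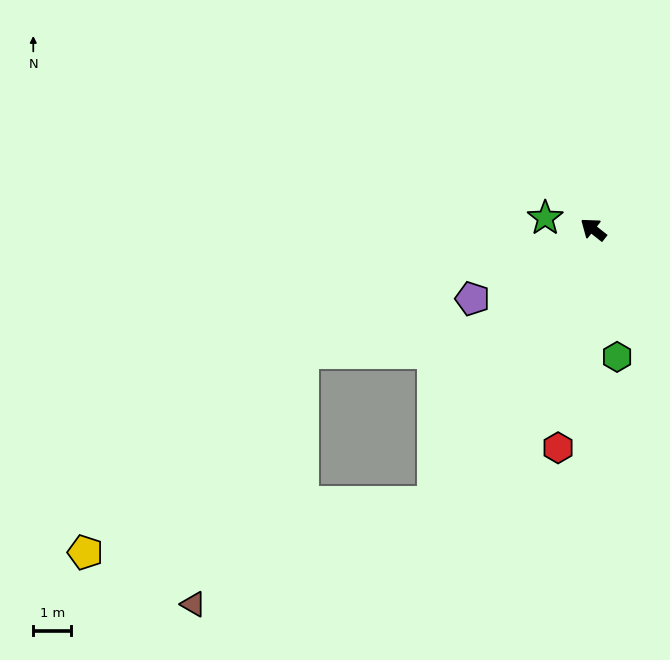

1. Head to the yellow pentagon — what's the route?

blocked — turn left 98°, forward 8.3 m, then turn right 51°, forward 9.2 m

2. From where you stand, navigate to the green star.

turn left 25°, forward 1.3 m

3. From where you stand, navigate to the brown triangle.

blocked — turn left 98°, forward 8.3 m, then turn right 37°, forward 6.9 m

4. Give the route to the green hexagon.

turn left 139°, forward 3.4 m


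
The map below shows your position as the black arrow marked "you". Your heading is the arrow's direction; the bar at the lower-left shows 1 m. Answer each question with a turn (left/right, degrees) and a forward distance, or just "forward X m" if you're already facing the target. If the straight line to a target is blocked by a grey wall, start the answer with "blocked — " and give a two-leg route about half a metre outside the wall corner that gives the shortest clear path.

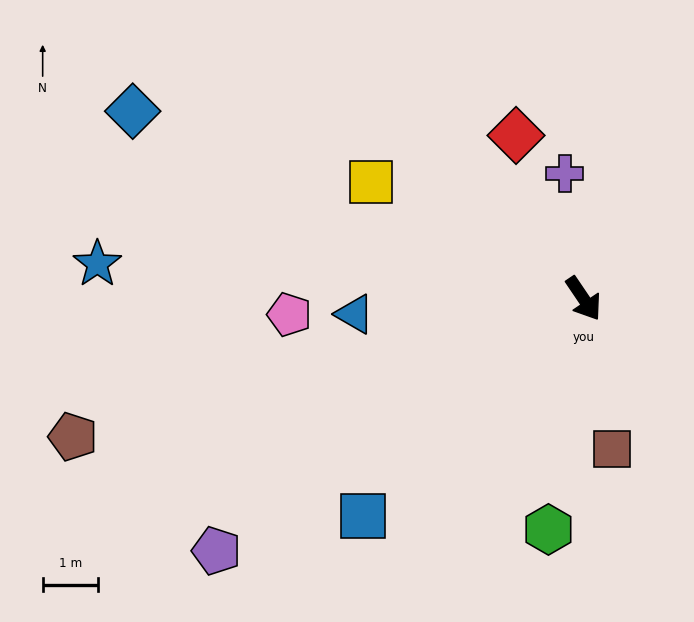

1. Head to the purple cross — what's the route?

turn left 154°, forward 2.3 m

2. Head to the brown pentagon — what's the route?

turn right 109°, forward 9.6 m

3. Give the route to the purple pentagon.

turn right 90°, forward 8.1 m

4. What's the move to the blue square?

turn right 80°, forward 5.6 m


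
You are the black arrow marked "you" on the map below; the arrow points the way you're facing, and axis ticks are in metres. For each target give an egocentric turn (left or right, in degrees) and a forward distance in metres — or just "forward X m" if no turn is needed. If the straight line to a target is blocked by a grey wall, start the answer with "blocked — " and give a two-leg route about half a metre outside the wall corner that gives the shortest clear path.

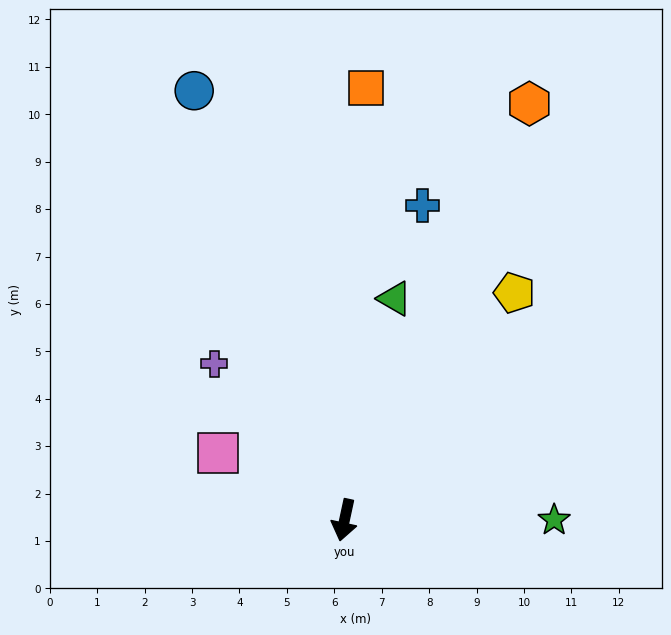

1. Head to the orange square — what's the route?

turn right 171°, forward 9.1 m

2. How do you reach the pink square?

turn right 106°, forward 3.0 m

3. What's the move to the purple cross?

turn right 128°, forward 4.3 m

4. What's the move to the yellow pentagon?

turn left 155°, forward 6.0 m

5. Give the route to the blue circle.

turn right 149°, forward 9.6 m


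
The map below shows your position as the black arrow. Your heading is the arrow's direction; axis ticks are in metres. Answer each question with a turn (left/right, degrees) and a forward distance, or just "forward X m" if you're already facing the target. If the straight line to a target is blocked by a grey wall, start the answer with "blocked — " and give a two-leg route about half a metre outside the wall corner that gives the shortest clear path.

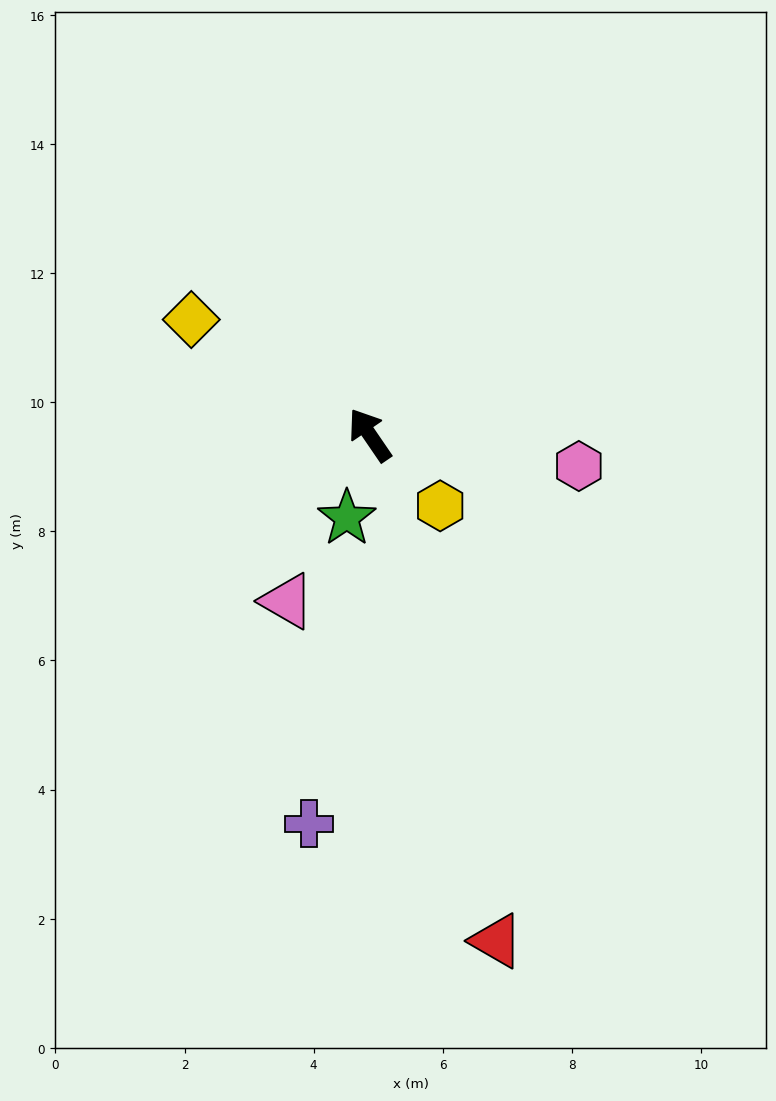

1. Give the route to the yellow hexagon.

turn right 170°, forward 1.5 m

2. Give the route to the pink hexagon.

turn right 133°, forward 3.3 m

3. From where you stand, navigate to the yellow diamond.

turn left 23°, forward 3.3 m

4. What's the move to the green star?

turn left 130°, forward 1.3 m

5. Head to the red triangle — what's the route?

turn left 160°, forward 8.1 m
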